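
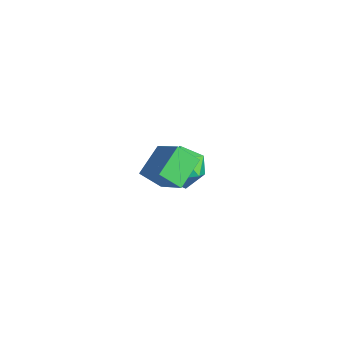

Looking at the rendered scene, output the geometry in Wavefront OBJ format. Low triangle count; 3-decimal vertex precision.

v 2.346 -4.486 0.494
v 1.807 -3.456 1.076
v 1.181 -4.603 -0.378
v 0.641 -3.574 0.205
v 2.779 -3.886 -0.165
v 2.239 -2.857 0.418
v 1.613 -4.004 -1.036
v 1.074 -2.974 -0.454
v -2.477 -1.444 -4.078
v -2.14 -1.082 -3.235
v -1 -1.498 -4.645
v -0.663 -1.136 -3.802
v -1.032 -2.041 -3.832
v -1.944 -2.008 -3.482
v -1.196 -0.572 -4.398
v -2.108 -0.539 -4.048
v -1.348 -0.543 -3.433
v -1.247 -1.45 -3.083
v -1.893 -1.13 -4.797
v -1.792 -2.037 -4.447
f 2 4 1
f 5 2 1
f 1 4 3
f 3 5 1
f 2 8 4
f 6 2 5
f 6 8 2
f 4 8 3
f 7 5 3
f 3 8 7
f 7 6 5
f 8 6 7
f 9 20 14
f 9 14 10
f 9 10 16
f 9 16 19
f 9 19 20
f 10 14 18
f 14 20 13
f 20 19 11
f 19 16 15
f 16 10 17
f 12 18 13
f 12 13 11
f 12 11 15
f 12 15 17
f 12 17 18
f 13 18 14
f 11 13 20
f 15 11 19
f 17 15 16
f 18 17 10



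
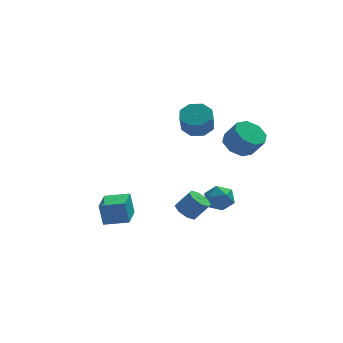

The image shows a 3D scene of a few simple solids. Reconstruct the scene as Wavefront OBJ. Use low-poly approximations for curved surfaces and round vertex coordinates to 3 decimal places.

v -3.719 0.366 -4.677
v -3.915 0.629 -3.244
v -3.084 2.161 -4.919
v -3.28 2.425 -3.487
v -2.28 -0.105 -4.393
v -2.476 0.159 -2.961
v -1.645 1.691 -4.636
v -1.841 1.954 -3.203
v 2.513 3.476 1.258
v 3.337 2.889 1.127
v 3.071 2.237 2.371
v 2.247 2.824 2.502
v 3.499 3.551 1.508
v 3.233 2.899 2.752
v 3.084 4.169 1.743
v 2.817 3.517 2.987
v 2.334 4.381 1.693
v 2.068 3.729 2.938
v 1.689 4.063 1.389
v 1.423 3.411 2.633
v 1.527 3.401 1.008
v 1.261 2.749 2.252
v 1.943 2.783 0.773
v 1.676 2.131 2.017
v 2.692 2.571 0.822
v 2.426 1.919 2.067
v 2.92 1.284 -4.046
v 3.887 1.075 -3.846
v 2.453 0.125 -2.994
v 3.42 -0.084 -2.794
v 3.02 0.792 -2.491
v 3.309 1.508 -3.142
v 3.031 -0.308 -3.698
v 3.32 0.408 -4.349
v 3.956 0.091 -3.631
v 3.949 0.771 -2.886
v 2.391 0.429 -3.954
v 2.384 1.109 -3.209
v 0.677 -1.642 -2.972
v 1.18 -1.127 -3.299
v 1.985 -1.264 -2.274
v 1.483 -1.778 -1.948
v 0.773 -0.858 -2.942
v 1.578 -0.995 -1.918
v 0.309 -1.048 -2.604
v 1.114 -1.185 -1.579
v 0.062 -1.586 -2.481
v 0.867 -1.722 -1.456
v 0.175 -2.156 -2.646
v 0.98 -2.293 -1.621
v 0.582 -2.425 -3.002
v 1.387 -2.562 -1.978
v 1.046 -2.235 -3.341
v 1.851 -2.372 -2.316
v 1.293 -1.698 -3.464
v 2.098 -1.834 -2.439
v 3.312 -3.068 2.884
v 3.976 -3.586 2.289
v 4.551 -4.149 3.422
v 3.888 -3.632 4.016
v 4.25 -2.878 2.502
v 4.825 -3.441 3.635
v 3.974 -2.281 2.938
v 4.55 -2.845 4.071
v 3.311 -2.146 3.342
v 3.887 -2.709 4.475
v 2.649 -2.551 3.478
v 3.224 -3.114 4.611
v 2.375 -3.259 3.265
v 2.95 -3.822 4.398
v 2.65 -3.855 2.829
v 3.226 -4.419 3.962
v 3.313 -3.991 2.425
v 3.889 -4.554 3.558
f 2 4 1
f 5 2 1
f 1 4 3
f 3 5 1
f 2 8 4
f 6 2 5
f 6 8 2
f 4 8 3
f 7 5 3
f 3 8 7
f 7 6 5
f 8 6 7
f 10 9 13
f 10 13 11
f 11 13 14
f 11 14 12
f 13 9 15
f 13 15 14
f 14 15 16
f 14 16 12
f 15 9 17
f 15 17 16
f 16 17 18
f 16 18 12
f 17 9 19
f 17 19 18
f 18 19 20
f 18 20 12
f 19 9 21
f 19 21 20
f 20 21 22
f 20 22 12
f 21 9 23
f 21 23 22
f 22 23 24
f 22 24 12
f 23 9 25
f 23 25 24
f 24 25 26
f 24 26 12
f 25 9 10
f 25 10 26
f 26 10 11
f 26 11 12
f 27 38 32
f 27 32 28
f 27 28 34
f 27 34 37
f 27 37 38
f 28 32 36
f 32 38 31
f 38 37 29
f 37 34 33
f 34 28 35
f 30 36 31
f 30 31 29
f 30 29 33
f 30 33 35
f 30 35 36
f 31 36 32
f 29 31 38
f 33 29 37
f 35 33 34
f 36 35 28
f 40 39 43
f 40 43 41
f 41 43 44
f 41 44 42
f 43 39 45
f 43 45 44
f 44 45 46
f 44 46 42
f 45 39 47
f 45 47 46
f 46 47 48
f 46 48 42
f 47 39 49
f 47 49 48
f 48 49 50
f 48 50 42
f 49 39 51
f 49 51 50
f 50 51 52
f 50 52 42
f 51 39 53
f 51 53 52
f 52 53 54
f 52 54 42
f 53 39 55
f 53 55 54
f 54 55 56
f 54 56 42
f 55 39 40
f 55 40 56
f 56 40 41
f 56 41 42
f 58 57 61
f 58 61 59
f 59 61 62
f 59 62 60
f 61 57 63
f 61 63 62
f 62 63 64
f 62 64 60
f 63 57 65
f 63 65 64
f 64 65 66
f 64 66 60
f 65 57 67
f 65 67 66
f 66 67 68
f 66 68 60
f 67 57 69
f 67 69 68
f 68 69 70
f 68 70 60
f 69 57 71
f 69 71 70
f 70 71 72
f 70 72 60
f 71 57 73
f 71 73 72
f 72 73 74
f 72 74 60
f 73 57 58
f 73 58 74
f 74 58 59
f 74 59 60



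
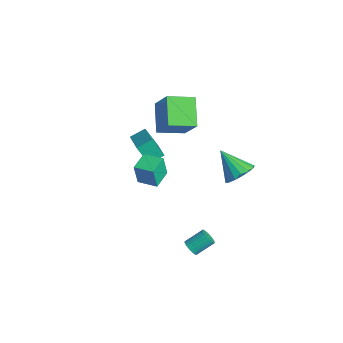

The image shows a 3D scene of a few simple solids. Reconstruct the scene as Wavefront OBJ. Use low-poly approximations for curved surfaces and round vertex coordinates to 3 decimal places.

v 1.809 -1.797 2.792
v 1.811 -2.019 4.154
v 2.741 -1.116 2.901
v 2.744 -1.339 4.263
v 2.516 -2.741 2.637
v 2.519 -2.964 3.999
v 3.449 -2.061 2.746
v 3.451 -2.283 4.108
v 3.805 -0.244 -3.315
v 4.322 -0.222 -3.43
v 4.432 0.826 -2.74
v 3.915 0.804 -2.625
v 4.241 -0.112 -3.585
v 4.351 0.936 -2.895
v 4.094 -0.022 -3.699
v 4.204 1.027 -3.009
v 3.903 0.035 -3.755
v 4.013 1.083 -3.065
v 3.697 0.049 -3.743
v 3.807 1.097 -3.053
v 3.508 0.018 -3.667
v 3.618 1.067 -2.976
v 3.364 -0.052 -3.536
v 3.473 0.996 -2.846
v 3.286 -0.152 -3.373
v 3.396 0.896 -2.682
v 3.288 -0.266 -3.2
v 3.398 0.782 -2.51
v 3.369 -0.376 -3.045
v 3.479 0.672 -2.355
v 3.516 -0.467 -2.931
v 3.626 0.582 -2.241
v 3.707 -0.523 -2.875
v 3.817 0.525 -2.185
v 3.913 -0.537 -2.887
v 4.023 0.511 -2.197
v 4.102 -0.507 -2.964
v 4.212 0.542 -2.273
v 4.247 -0.436 -3.094
v 4.356 0.612 -2.404
v 4.324 -0.336 -3.258
v 4.434 0.712 -2.567
v 3.186 3.064 1.315
v 3.91 2.82 1.913
v 1.934 2.516 2.605
v 3.823 3.264 2.018
v 3.591 3.662 1.962
v 3.266 3.923 1.758
v 2.923 3.988 1.452
v 2.64 3.84 1.114
v 2.482 3.515 0.823
v 2.486 3.086 0.644
v 2.65 2.653 0.619
v 2.937 2.313 0.754
v 3.281 2.146 1.016
v 3.603 2.189 1.348
v 3.83 2.432 1.671
v -3.268 -0.43 0.709
v -1.472 -0.883 1.41
v -3.197 0.489 1.122
v -1.402 0.035 1.823
v -2.698 0.045 -0.443
v -0.903 -0.409 0.258
v -2.628 0.963 -0.03
v -0.832 0.51 0.671
v -2.501 0.767 3.828
v -1.249 0.878 5.435
v -2.115 2.329 3.42
v -0.864 2.44 5.028
v -1.036 0.12 2.732
v 0.215 0.231 4.34
v -0.651 1.682 2.325
v 0.601 1.793 3.932
f 2 4 1
f 5 2 1
f 1 4 3
f 3 5 1
f 2 8 4
f 6 2 5
f 6 8 2
f 4 8 3
f 7 5 3
f 3 8 7
f 7 6 5
f 8 6 7
f 10 9 13
f 10 13 11
f 11 13 14
f 11 14 12
f 13 9 15
f 13 15 14
f 14 15 16
f 14 16 12
f 15 9 17
f 15 17 16
f 16 17 18
f 16 18 12
f 17 9 19
f 17 19 18
f 18 19 20
f 18 20 12
f 19 9 21
f 19 21 20
f 20 21 22
f 20 22 12
f 21 9 23
f 21 23 22
f 22 23 24
f 22 24 12
f 23 9 25
f 23 25 24
f 24 25 26
f 24 26 12
f 25 9 27
f 25 27 26
f 26 27 28
f 26 28 12
f 27 9 29
f 27 29 28
f 28 29 30
f 28 30 12
f 29 9 31
f 29 31 30
f 30 31 32
f 30 32 12
f 31 9 33
f 31 33 32
f 32 33 34
f 32 34 12
f 33 9 35
f 33 35 34
f 34 35 36
f 34 36 12
f 35 9 37
f 35 37 36
f 36 37 38
f 36 38 12
f 37 9 39
f 37 39 38
f 38 39 40
f 38 40 12
f 39 9 41
f 39 41 40
f 40 41 42
f 40 42 12
f 41 9 10
f 41 10 42
f 42 10 11
f 42 11 12
f 44 43 46
f 44 46 45
f 46 43 47
f 46 47 45
f 47 43 48
f 47 48 45
f 48 43 49
f 48 49 45
f 49 43 50
f 49 50 45
f 50 43 51
f 50 51 45
f 51 43 52
f 51 52 45
f 52 43 53
f 52 53 45
f 53 43 54
f 53 54 45
f 54 43 55
f 54 55 45
f 55 43 56
f 55 56 45
f 56 43 57
f 56 57 45
f 57 43 44
f 57 44 45
f 59 61 58
f 62 59 58
f 58 61 60
f 60 62 58
f 59 65 61
f 63 59 62
f 63 65 59
f 61 65 60
f 64 62 60
f 60 65 64
f 64 63 62
f 65 63 64
f 67 69 66
f 70 67 66
f 66 69 68
f 68 70 66
f 67 73 69
f 71 67 70
f 71 73 67
f 69 73 68
f 72 70 68
f 68 73 72
f 72 71 70
f 73 71 72



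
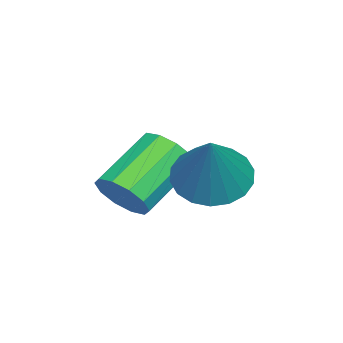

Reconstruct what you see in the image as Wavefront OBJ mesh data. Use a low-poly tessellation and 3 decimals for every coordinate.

v -0.303 0.891 -2.512
v 0.124 0.483 -2.756
v 0.523 1.109 -1.428
v 0.204 0.733 -2.867
v 0.184 1.014 -2.908
v 0.067 1.271 -2.87
v -0.124 1.452 -2.762
v -0.35 1.523 -2.603
v -0.567 1.468 -2.427
v -0.731 1.299 -2.267
v -0.811 1.05 -2.156
v -0.791 0.769 -2.115
v -0.673 0.512 -2.153
v -0.483 0.33 -2.262
v -0.257 0.259 -2.42
v -0.04 0.314 -2.596
v -0.288 -0.538 -3.184
v 0.035 -0.3 -2.853
v -0.929 0.135 -2.225
v -1.252 -0.102 -2.556
v -0.029 -0.096 -3.093
v -0.993 0.339 -2.465
v -0.192 -0.061 -3.368
v -1.156 0.375 -2.739
v -0.392 -0.208 -3.572
v -1.356 0.228 -2.944
v -0.552 -0.48 -3.629
v -1.516 -0.045 -3
v -0.611 -0.775 -3.515
v -1.575 -0.34 -2.887
v -0.547 -0.979 -3.275
v -1.511 -0.544 -2.647
v -0.384 -1.015 -3.001
v -1.348 -0.579 -2.372
v -0.184 -0.868 -2.796
v -1.148 -0.432 -2.168
v -0.024 -0.595 -2.74
v -0.988 -0.16 -2.111
f 2 1 4
f 2 4 3
f 4 1 5
f 4 5 3
f 5 1 6
f 5 6 3
f 6 1 7
f 6 7 3
f 7 1 8
f 7 8 3
f 8 1 9
f 8 9 3
f 9 1 10
f 9 10 3
f 10 1 11
f 10 11 3
f 11 1 12
f 11 12 3
f 12 1 13
f 12 13 3
f 13 1 14
f 13 14 3
f 14 1 15
f 14 15 3
f 15 1 16
f 15 16 3
f 16 1 2
f 16 2 3
f 18 17 21
f 18 21 19
f 19 21 22
f 19 22 20
f 21 17 23
f 21 23 22
f 22 23 24
f 22 24 20
f 23 17 25
f 23 25 24
f 24 25 26
f 24 26 20
f 25 17 27
f 25 27 26
f 26 27 28
f 26 28 20
f 27 17 29
f 27 29 28
f 28 29 30
f 28 30 20
f 29 17 31
f 29 31 30
f 30 31 32
f 30 32 20
f 31 17 33
f 31 33 32
f 32 33 34
f 32 34 20
f 33 17 35
f 33 35 34
f 34 35 36
f 34 36 20
f 35 17 37
f 35 37 36
f 36 37 38
f 36 38 20
f 37 17 18
f 37 18 38
f 38 18 19
f 38 19 20



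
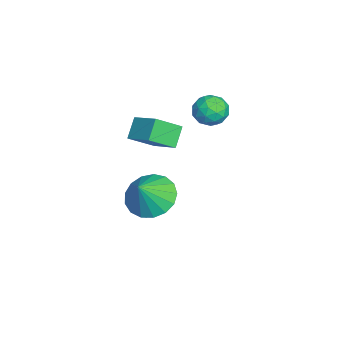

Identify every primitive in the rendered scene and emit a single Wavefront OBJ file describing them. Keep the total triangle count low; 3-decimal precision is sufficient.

v -3.427 1.579 -0.352
v -2.963 1.087 0.074
v -4.317 1.553 0.586
v -3.853 1.061 1.012
v -3.633 1.821 0.901
v -3.083 1.837 0.322
v -4.197 0.803 0.338
v -3.647 0.819 -0.241
v -3.439 0.607 0.5
v -3.091 1.237 0.849
v -4.189 1.403 -0.189
v -3.841 2.033 0.16
v -3.117 1.336 -0.221
v -4.163 1.304 0.881
v -4.034 1.751 0.816
v -3.761 1.462 1.067
v -3.188 1.777 -0.076
v -2.915 1.487 0.175
v -3.309 1.919 0.661
v -4.365 1.153 0.485
v -4.092 0.863 0.736
v -3.519 1.178 -0.407
v -3.246 0.889 -0.156
v -3.971 0.721 -0.001
v -3.124 0.764 0.28
v -3.647 0.749 0.831
v -3.849 0.597 0.435
v -3.526 0.607 0.094
v -2.919 1.134 0.484
v -3.442 1.119 1.036
v -3.313 1.565 0.971
v -2.99 1.575 0.63
v -3.199 0.852 0.735
v -3.838 1.521 -0.376
v -4.361 1.506 0.176
v -4.29 1.065 0.03
v -3.967 1.075 -0.311
v -3.633 1.891 -0.171
v -4.156 1.876 0.38
v -3.754 2.033 0.566
v -3.431 2.043 0.225
v -4.081 1.788 -0.075
v -1.605 -1.352 -3.946
v -1.16 -1.757 -3.761
v -0.85 -0.953 -2.748
v -1.295 -0.548 -2.934
v -1.015 -1.574 -3.951
v -0.705 -0.769 -2.938
v -1.006 -1.339 -4.14
v -0.696 -0.534 -3.128
v -1.134 -1.107 -4.285
v -0.824 -0.303 -3.273
v -1.37 -0.932 -4.352
v -1.06 -0.127 -3.34
v -1.659 -0.853 -4.326
v -1.349 -0.048 -3.314
v -1.937 -0.888 -4.214
v -1.627 -0.084 -3.201
v -2.138 -1.03 -4.039
v -1.828 -0.225 -3.027
v -2.217 -1.245 -3.844
v -1.907 -0.441 -2.831
v -2.156 -1.485 -3.672
v -1.846 -0.681 -2.659
v -1.969 -1.695 -3.563
v -1.659 -0.89 -2.55
v -1.698 -1.826 -3.541
v -1.388 -1.021 -2.529
v -1.406 -1.849 -3.613
v -1.096 -1.044 -2.6
v -4.217 -0.944 -2.255
v -3.734 -1.983 -1.487
v -4.924 -0.697 -1.477
v -4.441 -1.737 -0.708
v -3.239 -0.043 -1.652
v -2.756 -1.083 -0.883
v -3.946 0.203 -0.873
v -3.463 -0.836 -0.105
v 0.704 -0.847 -1.585
v 1.25 0.061 -1.606
v 1.456 -1.273 -0.495
v 0.86 0.161 -1.298
v 0.434 0.03 -1.055
v 0.07 -0.302 -0.934
v -0.149 -0.759 -0.962
v -0.172 -1.236 -1.132
v 0.006 -1.624 -1.407
v 0.343 -1.834 -1.722
v 0.764 -1.818 -2.005
v 1.171 -1.58 -2.192
v 1.471 -1.173 -2.241
v 1.595 -0.692 -2.138
v 1.515 -0.247 -1.909
f 1 38 17
f 38 12 41
f 17 41 6
f 38 41 17
f 1 17 13
f 17 6 18
f 13 18 2
f 17 18 13
f 1 13 22
f 13 2 23
f 22 23 8
f 13 23 22
f 1 22 34
f 22 8 37
f 34 37 11
f 22 37 34
f 1 34 38
f 34 11 42
f 38 42 12
f 34 42 38
f 2 18 29
f 18 6 32
f 29 32 10
f 18 32 29
f 6 41 19
f 41 12 40
f 19 40 5
f 41 40 19
f 12 42 39
f 42 11 35
f 39 35 3
f 42 35 39
f 11 37 36
f 37 8 24
f 36 24 7
f 37 24 36
f 8 23 28
f 23 2 25
f 28 25 9
f 23 25 28
f 4 30 16
f 30 10 31
f 16 31 5
f 30 31 16
f 4 16 14
f 16 5 15
f 14 15 3
f 16 15 14
f 4 14 21
f 14 3 20
f 21 20 7
f 14 20 21
f 4 21 26
f 21 7 27
f 26 27 9
f 21 27 26
f 4 26 30
f 26 9 33
f 30 33 10
f 26 33 30
f 5 31 19
f 31 10 32
f 19 32 6
f 31 32 19
f 3 15 39
f 15 5 40
f 39 40 12
f 15 40 39
f 7 20 36
f 20 3 35
f 36 35 11
f 20 35 36
f 9 27 28
f 27 7 24
f 28 24 8
f 27 24 28
f 10 33 29
f 33 9 25
f 29 25 2
f 33 25 29
f 44 43 47
f 44 47 45
f 45 47 48
f 45 48 46
f 47 43 49
f 47 49 48
f 48 49 50
f 48 50 46
f 49 43 51
f 49 51 50
f 50 51 52
f 50 52 46
f 51 43 53
f 51 53 52
f 52 53 54
f 52 54 46
f 53 43 55
f 53 55 54
f 54 55 56
f 54 56 46
f 55 43 57
f 55 57 56
f 56 57 58
f 56 58 46
f 57 43 59
f 57 59 58
f 58 59 60
f 58 60 46
f 59 43 61
f 59 61 60
f 60 61 62
f 60 62 46
f 61 43 63
f 61 63 62
f 62 63 64
f 62 64 46
f 63 43 65
f 63 65 64
f 64 65 66
f 64 66 46
f 65 43 67
f 65 67 66
f 66 67 68
f 66 68 46
f 67 43 69
f 67 69 68
f 68 69 70
f 68 70 46
f 69 43 44
f 69 44 70
f 70 44 45
f 70 45 46
f 72 74 71
f 75 72 71
f 71 74 73
f 73 75 71
f 72 78 74
f 76 72 75
f 76 78 72
f 74 78 73
f 77 75 73
f 73 78 77
f 77 76 75
f 78 76 77
f 80 79 82
f 80 82 81
f 82 79 83
f 82 83 81
f 83 79 84
f 83 84 81
f 84 79 85
f 84 85 81
f 85 79 86
f 85 86 81
f 86 79 87
f 86 87 81
f 87 79 88
f 87 88 81
f 88 79 89
f 88 89 81
f 89 79 90
f 89 90 81
f 90 79 91
f 90 91 81
f 91 79 92
f 91 92 81
f 92 79 93
f 92 93 81
f 93 79 80
f 93 80 81



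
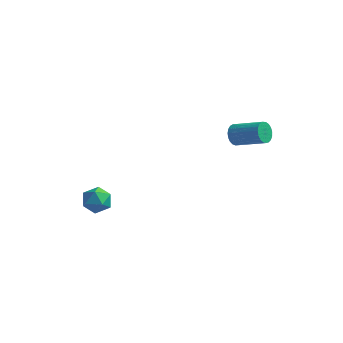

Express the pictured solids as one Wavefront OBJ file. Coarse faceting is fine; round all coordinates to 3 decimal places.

v -3.625 0.319 -1.048
v -3.103 -0.456 -1.256
v -4.717 -0.584 -0.424
v -4.195 -1.359 -0.632
v -3.896 -0.747 0.041
v -3.222 -0.189 -0.345
v -4.598 -0.851 -1.335
v -3.924 -0.293 -1.721
v -3.705 -1.179 -1.433
v -3.271 -1.115 -0.583
v -4.549 0.075 -1.097
v -4.115 0.139 -0.247
v 2.444 4.052 3.511
v 2.705 4.471 2.987
v 4.516 4.367 3.804
v 4.256 3.948 4.329
v 2.624 4.672 3.193
v 4.435 4.568 4.01
v 2.511 4.767 3.454
v 4.323 4.663 4.271
v 2.387 4.737 3.725
v 4.199 4.633 4.542
v 2.273 4.59 3.959
v 4.085 4.485 4.776
v 2.189 4.349 4.116
v 4 4.245 4.933
v 2.148 4.057 4.168
v 3.96 3.953 4.985
v 2.159 3.764 4.106
v 3.971 3.66 4.924
v 2.219 3.521 3.942
v 4.031 3.417 4.76
v 2.318 3.37 3.704
v 4.13 3.266 4.521
v 2.439 3.336 3.432
v 4.251 3.232 4.249
v 2.561 3.427 3.173
v 4.372 3.323 3.991
v 2.662 3.626 2.974
v 4.474 3.522 3.791
v 2.726 3.898 2.867
v 4.538 3.794 3.684
v 2.741 4.197 2.872
v 4.553 4.093 3.689
f 1 12 6
f 1 6 2
f 1 2 8
f 1 8 11
f 1 11 12
f 2 6 10
f 6 12 5
f 12 11 3
f 11 8 7
f 8 2 9
f 4 10 5
f 4 5 3
f 4 3 7
f 4 7 9
f 4 9 10
f 5 10 6
f 3 5 12
f 7 3 11
f 9 7 8
f 10 9 2
f 14 13 17
f 14 17 15
f 15 17 18
f 15 18 16
f 17 13 19
f 17 19 18
f 18 19 20
f 18 20 16
f 19 13 21
f 19 21 20
f 20 21 22
f 20 22 16
f 21 13 23
f 21 23 22
f 22 23 24
f 22 24 16
f 23 13 25
f 23 25 24
f 24 25 26
f 24 26 16
f 25 13 27
f 25 27 26
f 26 27 28
f 26 28 16
f 27 13 29
f 27 29 28
f 28 29 30
f 28 30 16
f 29 13 31
f 29 31 30
f 30 31 32
f 30 32 16
f 31 13 33
f 31 33 32
f 32 33 34
f 32 34 16
f 33 13 35
f 33 35 34
f 34 35 36
f 34 36 16
f 35 13 37
f 35 37 36
f 36 37 38
f 36 38 16
f 37 13 39
f 37 39 38
f 38 39 40
f 38 40 16
f 39 13 41
f 39 41 40
f 40 41 42
f 40 42 16
f 41 13 43
f 41 43 42
f 42 43 44
f 42 44 16
f 43 13 14
f 43 14 44
f 44 14 15
f 44 15 16



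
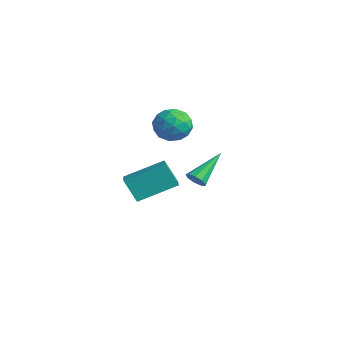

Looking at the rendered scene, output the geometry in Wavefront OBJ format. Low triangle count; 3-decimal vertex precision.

v -3.184 0.043 -0.108
v -2.28 -0.374 0.232
v -3.98 -1.426 0.208
v -3.076 -1.843 0.548
v -3.551 -1.089 1.107
v -3.058 -0.181 0.911
v -3.202 -1.619 -0.471
v -2.709 -0.711 -0.667
v -2.291 -1.401 0.007
v -2.507 -1.073 0.983
v -3.753 -0.727 -0.543
v -3.969 -0.399 0.433
v -2.662 -0.036 0.034
v -3.598 -1.764 0.406
v -3.877 -1.321 0.735
v -3.346 -1.566 0.934
v -3.119 0.077 0.433
v -2.588 -0.168 0.633
v -3.335 -0.589 1.148
v -3.672 -1.632 -0.193
v -3.141 -1.877 0.007
v -2.914 -0.234 -0.494
v -2.383 -0.479 -0.295
v -2.925 -1.211 -0.708
v -2.137 -0.885 0.102
v -2.605 -1.749 0.288
v -2.679 -1.617 -0.312
v -2.389 -1.083 -0.427
v -2.264 -0.692 0.675
v -2.732 -1.556 0.861
v -3.011 -1.113 1.19
v -2.722 -0.579 1.075
v -2.271 -1.296 0.543
v -3.528 -0.244 -0.421
v -3.996 -1.108 -0.235
v -3.538 -1.221 -0.635
v -3.249 -0.687 -0.75
v -3.655 -0.051 0.152
v -4.123 -0.915 0.338
v -3.871 -0.717 0.867
v -3.581 -0.183 0.752
v -3.989 -0.504 -0.103
v 3.165 -3.32 -0.239
v 3.658 -3.101 -0.346
v 2.715 -1.74 0.919
v 3.408 -2.985 -0.601
v 3.044 -3.026 -0.688
v 2.737 -3.204 -0.564
v 2.63 -3.436 -0.288
v 2.773 -3.614 0.01
v 3.1 -3.655 0.192
v 3.457 -3.539 0.172
v 3.678 -3.32 -0.04
v -1.56 -3.751 -3.306
v -2.182 -4.114 -2.117
v -0.91 -1.901 -2.4
v -1.533 -2.264 -1.211
v -0.187 -4.476 -2.809
v -0.81 -4.839 -1.62
v 0.462 -2.626 -1.903
v -0.16 -2.989 -0.714
f 1 38 17
f 38 12 41
f 17 41 6
f 38 41 17
f 1 17 13
f 17 6 18
f 13 18 2
f 17 18 13
f 1 13 22
f 13 2 23
f 22 23 8
f 13 23 22
f 1 22 34
f 22 8 37
f 34 37 11
f 22 37 34
f 1 34 38
f 34 11 42
f 38 42 12
f 34 42 38
f 2 18 29
f 18 6 32
f 29 32 10
f 18 32 29
f 6 41 19
f 41 12 40
f 19 40 5
f 41 40 19
f 12 42 39
f 42 11 35
f 39 35 3
f 42 35 39
f 11 37 36
f 37 8 24
f 36 24 7
f 37 24 36
f 8 23 28
f 23 2 25
f 28 25 9
f 23 25 28
f 4 30 16
f 30 10 31
f 16 31 5
f 30 31 16
f 4 16 14
f 16 5 15
f 14 15 3
f 16 15 14
f 4 14 21
f 14 3 20
f 21 20 7
f 14 20 21
f 4 21 26
f 21 7 27
f 26 27 9
f 21 27 26
f 4 26 30
f 26 9 33
f 30 33 10
f 26 33 30
f 5 31 19
f 31 10 32
f 19 32 6
f 31 32 19
f 3 15 39
f 15 5 40
f 39 40 12
f 15 40 39
f 7 20 36
f 20 3 35
f 36 35 11
f 20 35 36
f 9 27 28
f 27 7 24
f 28 24 8
f 27 24 28
f 10 33 29
f 33 9 25
f 29 25 2
f 33 25 29
f 44 43 46
f 44 46 45
f 46 43 47
f 46 47 45
f 47 43 48
f 47 48 45
f 48 43 49
f 48 49 45
f 49 43 50
f 49 50 45
f 50 43 51
f 50 51 45
f 51 43 52
f 51 52 45
f 52 43 53
f 52 53 45
f 53 43 44
f 53 44 45
f 55 57 54
f 58 55 54
f 54 57 56
f 56 58 54
f 55 61 57
f 59 55 58
f 59 61 55
f 57 61 56
f 60 58 56
f 56 61 60
f 60 59 58
f 61 59 60



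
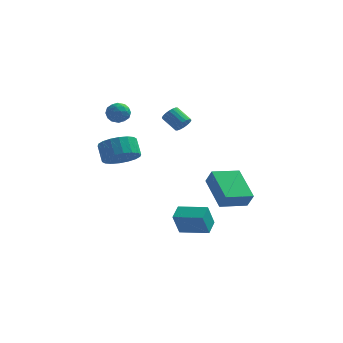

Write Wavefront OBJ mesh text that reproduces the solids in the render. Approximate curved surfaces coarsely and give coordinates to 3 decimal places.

v 2.695 -3.633 -1.29
v 3.054 -3.913 -0.434
v 1.725 -1.913 -0.32
v 2.084 -2.193 0.536
v 4.036 -2.727 -1.556
v 4.395 -3.007 -0.7
v 3.066 -1.007 -0.586
v 3.425 -1.287 0.27
v -2.647 -2.342 1.241
v -1.653 -2.103 1.48
v -2.019 -1.399 2.298
v -3.013 -1.638 2.059
v -1.762 -1.784 1.157
v -2.128 -1.08 1.975
v -2.046 -1.575 0.85
v -2.412 -0.871 1.668
v -2.449 -1.518 0.621
v -2.815 -0.814 1.439
v -2.891 -1.625 0.514
v -3.257 -0.921 1.332
v -3.285 -1.873 0.552
v -3.651 -1.169 1.37
v -3.553 -2.215 0.725
v -3.919 -1.51 1.544
v -3.641 -2.581 1.002
v -4.007 -1.877 1.82
v -3.532 -2.9 1.325
v -3.898 -2.196 2.143
v -3.248 -3.109 1.632
v -3.614 -2.405 2.45
v -2.845 -3.166 1.861
v -3.211 -2.462 2.679
v -2.403 -3.059 1.968
v -2.769 -2.355 2.786
v -2.009 -2.811 1.93
v -2.375 -2.107 2.748
v -1.741 -2.47 1.756
v -2.107 -1.765 2.575
v -0.092 2.231 1.84
v 0.208 2.716 1.845
v -0.609 3.214 2.465
v -0.908 2.729 2.46
v 0.064 2.741 1.637
v -0.752 3.238 2.258
v -0.11 2.664 1.469
v -0.927 3.161 2.09
v -0.28 2.502 1.375
v -1.097 2.999 1.995
v -0.414 2.286 1.372
v -1.23 2.783 1.993
v -0.483 2.059 1.463
v -1.3 2.556 2.083
v -0.475 1.867 1.628
v -1.292 2.364 2.248
v -0.391 1.746 1.835
v -1.208 2.244 2.455
v -0.248 1.722 2.042
v -1.064 2.219 2.663
v -0.073 1.799 2.21
v -0.89 2.296 2.831
v 0.097 1.961 2.305
v -0.72 2.458 2.925
v 0.23 2.177 2.307
v -0.586 2.674 2.928
v 0.3 2.404 2.217
v -0.517 2.901 2.837
v 0.292 2.596 2.052
v -0.525 3.093 2.672
v -4.474 3.091 2.477
v -4.057 3.71 2.445
v -3.663 2.51 1.795
v -3.246 3.129 1.763
v -3.314 2.758 2.407
v -3.816 3.117 2.829
v -3.904 3.103 1.411
v -4.406 3.462 1.833
v -3.706 3.717 1.786
v -3.341 3.504 2.402
v -4.379 2.716 1.838
v -4.014 2.503 2.454
v -4.337 3.451 2.521
v -3.383 2.769 1.719
v -3.423 2.551 2.098
v -3.179 2.915 2.079
v -4.195 3.103 2.746
v -3.95 3.467 2.727
v -3.513 2.907 2.705
v -3.77 2.753 1.513
v -3.525 3.117 1.494
v -4.541 3.305 2.161
v -4.297 3.669 2.142
v -4.207 3.313 1.535
v -3.885 3.82 2.115
v -3.409 3.478 1.714
v -3.795 3.463 1.507
v -4.09 3.674 1.755
v -3.671 3.694 2.476
v -3.194 3.353 2.076
v -3.234 3.135 2.455
v -3.529 3.346 2.702
v -3.464 3.699 2.089
v -4.526 2.867 2.164
v -4.049 2.526 1.764
v -4.191 2.874 1.538
v -4.486 3.085 1.785
v -4.311 2.742 2.526
v -3.835 2.4 2.125
v -3.63 2.546 2.485
v -3.925 2.757 2.733
v -4.256 2.521 2.151
v 0.653 -3.903 -3.209
v 0.361 -4.305 -1.9
v 0.792 -2.985 -2.896
v 0.501 -3.386 -1.587
v 2.259 -4.234 -2.953
v 1.968 -4.635 -1.644
v 2.399 -3.315 -2.64
v 2.107 -3.717 -1.331
f 2 4 1
f 5 2 1
f 1 4 3
f 3 5 1
f 2 8 4
f 6 2 5
f 6 8 2
f 4 8 3
f 7 5 3
f 3 8 7
f 7 6 5
f 8 6 7
f 10 9 13
f 10 13 11
f 11 13 14
f 11 14 12
f 13 9 15
f 13 15 14
f 14 15 16
f 14 16 12
f 15 9 17
f 15 17 16
f 16 17 18
f 16 18 12
f 17 9 19
f 17 19 18
f 18 19 20
f 18 20 12
f 19 9 21
f 19 21 20
f 20 21 22
f 20 22 12
f 21 9 23
f 21 23 22
f 22 23 24
f 22 24 12
f 23 9 25
f 23 25 24
f 24 25 26
f 24 26 12
f 25 9 27
f 25 27 26
f 26 27 28
f 26 28 12
f 27 9 29
f 27 29 28
f 28 29 30
f 28 30 12
f 29 9 31
f 29 31 30
f 30 31 32
f 30 32 12
f 31 9 33
f 31 33 32
f 32 33 34
f 32 34 12
f 33 9 35
f 33 35 34
f 34 35 36
f 34 36 12
f 35 9 37
f 35 37 36
f 36 37 38
f 36 38 12
f 37 9 10
f 37 10 38
f 38 10 11
f 38 11 12
f 40 39 43
f 40 43 41
f 41 43 44
f 41 44 42
f 43 39 45
f 43 45 44
f 44 45 46
f 44 46 42
f 45 39 47
f 45 47 46
f 46 47 48
f 46 48 42
f 47 39 49
f 47 49 48
f 48 49 50
f 48 50 42
f 49 39 51
f 49 51 50
f 50 51 52
f 50 52 42
f 51 39 53
f 51 53 52
f 52 53 54
f 52 54 42
f 53 39 55
f 53 55 54
f 54 55 56
f 54 56 42
f 55 39 57
f 55 57 56
f 56 57 58
f 56 58 42
f 57 39 59
f 57 59 58
f 58 59 60
f 58 60 42
f 59 39 61
f 59 61 60
f 60 61 62
f 60 62 42
f 61 39 63
f 61 63 62
f 62 63 64
f 62 64 42
f 63 39 65
f 63 65 64
f 64 65 66
f 64 66 42
f 65 39 67
f 65 67 66
f 66 67 68
f 66 68 42
f 67 39 40
f 67 40 68
f 68 40 41
f 68 41 42
f 69 106 85
f 106 80 109
f 85 109 74
f 106 109 85
f 69 85 81
f 85 74 86
f 81 86 70
f 85 86 81
f 69 81 90
f 81 70 91
f 90 91 76
f 81 91 90
f 69 90 102
f 90 76 105
f 102 105 79
f 90 105 102
f 69 102 106
f 102 79 110
f 106 110 80
f 102 110 106
f 70 86 97
f 86 74 100
f 97 100 78
f 86 100 97
f 74 109 87
f 109 80 108
f 87 108 73
f 109 108 87
f 80 110 107
f 110 79 103
f 107 103 71
f 110 103 107
f 79 105 104
f 105 76 92
f 104 92 75
f 105 92 104
f 76 91 96
f 91 70 93
f 96 93 77
f 91 93 96
f 72 98 84
f 98 78 99
f 84 99 73
f 98 99 84
f 72 84 82
f 84 73 83
f 82 83 71
f 84 83 82
f 72 82 89
f 82 71 88
f 89 88 75
f 82 88 89
f 72 89 94
f 89 75 95
f 94 95 77
f 89 95 94
f 72 94 98
f 94 77 101
f 98 101 78
f 94 101 98
f 73 99 87
f 99 78 100
f 87 100 74
f 99 100 87
f 71 83 107
f 83 73 108
f 107 108 80
f 83 108 107
f 75 88 104
f 88 71 103
f 104 103 79
f 88 103 104
f 77 95 96
f 95 75 92
f 96 92 76
f 95 92 96
f 78 101 97
f 101 77 93
f 97 93 70
f 101 93 97
f 112 114 111
f 115 112 111
f 111 114 113
f 113 115 111
f 112 118 114
f 116 112 115
f 116 118 112
f 114 118 113
f 117 115 113
f 113 118 117
f 117 116 115
f 118 116 117



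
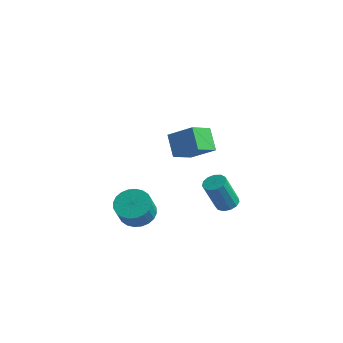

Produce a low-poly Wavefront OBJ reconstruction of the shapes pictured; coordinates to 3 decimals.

v 3.083 4.002 -2.586
v 3.435 4.544 -2.317
v 3.03 3.86 -0.406
v 2.677 3.318 -0.674
v 3.061 4.662 -2.354
v 2.655 3.978 -0.443
v 2.693 4.571 -2.465
v 2.288 3.887 -0.553
v 2.45 4.299 -2.614
v 2.044 3.615 -0.702
v 2.407 3.933 -2.754
v 2.001 3.249 -0.843
v 2.579 3.589 -2.84
v 2.173 2.905 -0.929
v 2.911 3.376 -2.846
v 2.505 2.692 -0.935
v 3.297 3.361 -2.769
v 2.892 2.677 -0.858
v 3.616 3.551 -2.634
v 3.21 2.867 -0.723
v 3.765 3.883 -2.483
v 3.359 3.199 -0.572
v 3.698 4.253 -2.365
v 3.292 3.569 -0.454
v -0.845 1.125 -3.315
v 0.213 1.192 -3.459
v 0.424 0.461 -2.249
v -0.635 0.395 -2.105
v 0.139 1.538 -3.238
v 0.35 0.807 -2.027
v -0.085 1.821 -3.028
v 0.126 1.09 -1.817
v -0.425 1.998 -2.862
v -0.214 1.268 -1.651
v -0.828 2.043 -2.765
v -0.617 1.312 -1.554
v -1.235 1.947 -2.752
v -1.024 1.217 -1.541
v -1.582 1.727 -2.824
v -1.371 0.996 -1.613
v -1.817 1.415 -2.972
v -1.606 0.684 -1.761
v -1.904 1.059 -3.171
v -1.693 0.328 -1.961
v -1.83 0.713 -3.393
v -1.619 -0.018 -2.182
v -1.606 0.43 -3.603
v -1.395 -0.301 -2.392
v -1.266 0.252 -3.769
v -1.055 -0.478 -2.558
v -0.863 0.208 -3.866
v -0.652 -0.523 -2.655
v -0.456 0.303 -3.879
v -0.245 -0.427 -2.668
v -0.109 0.524 -3.807
v 0.102 -0.207 -2.596
v 0.126 0.836 -3.659
v 0.337 0.105 -2.448
v 2.426 -0.075 3.107
v 1.591 0.576 4.125
v 2.63 1.23 2.439
v 1.795 1.881 3.458
v 3.805 0.199 4.062
v 2.97 0.85 5.081
v 4.009 1.504 3.395
v 3.174 2.155 4.413
f 2 1 5
f 2 5 3
f 3 5 6
f 3 6 4
f 5 1 7
f 5 7 6
f 6 7 8
f 6 8 4
f 7 1 9
f 7 9 8
f 8 9 10
f 8 10 4
f 9 1 11
f 9 11 10
f 10 11 12
f 10 12 4
f 11 1 13
f 11 13 12
f 12 13 14
f 12 14 4
f 13 1 15
f 13 15 14
f 14 15 16
f 14 16 4
f 15 1 17
f 15 17 16
f 16 17 18
f 16 18 4
f 17 1 19
f 17 19 18
f 18 19 20
f 18 20 4
f 19 1 21
f 19 21 20
f 20 21 22
f 20 22 4
f 21 1 23
f 21 23 22
f 22 23 24
f 22 24 4
f 23 1 2
f 23 2 24
f 24 2 3
f 24 3 4
f 26 25 29
f 26 29 27
f 27 29 30
f 27 30 28
f 29 25 31
f 29 31 30
f 30 31 32
f 30 32 28
f 31 25 33
f 31 33 32
f 32 33 34
f 32 34 28
f 33 25 35
f 33 35 34
f 34 35 36
f 34 36 28
f 35 25 37
f 35 37 36
f 36 37 38
f 36 38 28
f 37 25 39
f 37 39 38
f 38 39 40
f 38 40 28
f 39 25 41
f 39 41 40
f 40 41 42
f 40 42 28
f 41 25 43
f 41 43 42
f 42 43 44
f 42 44 28
f 43 25 45
f 43 45 44
f 44 45 46
f 44 46 28
f 45 25 47
f 45 47 46
f 46 47 48
f 46 48 28
f 47 25 49
f 47 49 48
f 48 49 50
f 48 50 28
f 49 25 51
f 49 51 50
f 50 51 52
f 50 52 28
f 51 25 53
f 51 53 52
f 52 53 54
f 52 54 28
f 53 25 55
f 53 55 54
f 54 55 56
f 54 56 28
f 55 25 57
f 55 57 56
f 56 57 58
f 56 58 28
f 57 25 26
f 57 26 58
f 58 26 27
f 58 27 28
f 60 62 59
f 63 60 59
f 59 62 61
f 61 63 59
f 60 66 62
f 64 60 63
f 64 66 60
f 62 66 61
f 65 63 61
f 61 66 65
f 65 64 63
f 66 64 65



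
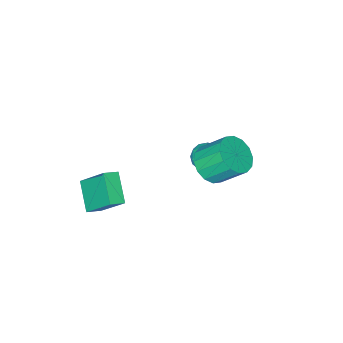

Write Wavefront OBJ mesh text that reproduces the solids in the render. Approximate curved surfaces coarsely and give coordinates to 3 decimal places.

v 0.79 0.672 0.475
v 1.598 0.375 1.111
v 1.018 1.471 2.36
v 0.21 1.768 1.725
v 1.793 0.807 0.823
v 1.213 1.902 2.072
v 1.719 1.202 0.442
v 1.139 2.298 1.692
v 1.396 1.455 0.07
v 0.816 2.551 1.32
v 0.911 1.499 -0.193
v 0.331 2.594 1.056
v 0.394 1.321 -0.278
v -0.187 2.416 0.972
v -0.018 0.969 -0.16
v -0.598 2.065 1.089
v -0.213 0.538 0.128
v -0.793 1.633 1.377
v -0.139 0.142 0.508
v -0.719 1.238 1.758
v 0.184 -0.111 0.88
v -0.396 0.985 2.13
v 0.669 -0.154 1.144
v 0.089 0.941 2.393
v 1.187 0.024 1.228
v 0.606 1.119 2.478
v 3.663 -5.426 -3.588
v 3.351 -4.019 -2.007
v 2.886 -5.223 -3.923
v 2.574 -3.815 -2.342
v 4.426 -4.145 -4.578
v 4.114 -2.737 -2.997
v 3.649 -3.941 -4.913
v 3.337 -2.534 -3.332
v -1.565 -1.392 -2.169
v -0.961 -1.4 -2.799
v -2.239 -2.46 -2.801
v -1.635 -2.468 -3.431
v -1.426 -2.722 -2.623
v -1.009 -2.062 -2.232
v -2.191 -1.798 -3.368
v -1.774 -1.138 -2.977
v -1.348 -1.651 -3.54
v -0.875 -2.222 -3.08
v -2.325 -1.638 -2.52
v -1.852 -2.209 -2.06
v -1.204 -1.302 -2.428
v -1.996 -2.558 -3.172
v -1.873 -2.707 -2.697
v -1.518 -2.712 -3.067
v -1.232 -1.692 -2.095
v -0.877 -1.696 -2.466
v -1.15 -2.473 -2.362
v -2.323 -2.164 -3.134
v -1.968 -2.168 -3.505
v -1.682 -1.148 -2.533
v -1.327 -1.153 -2.903
v -2.05 -1.387 -3.238
v -1.077 -1.454 -3.234
v -1.473 -2.082 -3.606
v -1.799 -1.688 -3.569
v -1.555 -1.3 -3.339
v -0.798 -1.79 -2.964
v -1.195 -2.418 -3.336
v -1.071 -2.567 -2.861
v -0.827 -2.179 -2.631
v -1.026 -1.937 -3.399
v -2.005 -1.442 -2.264
v -2.402 -2.07 -2.636
v -2.373 -1.681 -2.969
v -2.129 -1.293 -2.739
v -1.727 -1.778 -1.994
v -2.123 -2.406 -2.366
v -1.645 -2.56 -2.261
v -1.401 -2.172 -2.031
v -2.174 -1.923 -2.201
f 2 1 5
f 2 5 3
f 3 5 6
f 3 6 4
f 5 1 7
f 5 7 6
f 6 7 8
f 6 8 4
f 7 1 9
f 7 9 8
f 8 9 10
f 8 10 4
f 9 1 11
f 9 11 10
f 10 11 12
f 10 12 4
f 11 1 13
f 11 13 12
f 12 13 14
f 12 14 4
f 13 1 15
f 13 15 14
f 14 15 16
f 14 16 4
f 15 1 17
f 15 17 16
f 16 17 18
f 16 18 4
f 17 1 19
f 17 19 18
f 18 19 20
f 18 20 4
f 19 1 21
f 19 21 20
f 20 21 22
f 20 22 4
f 21 1 23
f 21 23 22
f 22 23 24
f 22 24 4
f 23 1 25
f 23 25 24
f 24 25 26
f 24 26 4
f 25 1 2
f 25 2 26
f 26 2 3
f 26 3 4
f 28 30 27
f 31 28 27
f 27 30 29
f 29 31 27
f 28 34 30
f 32 28 31
f 32 34 28
f 30 34 29
f 33 31 29
f 29 34 33
f 33 32 31
f 34 32 33
f 35 72 51
f 72 46 75
f 51 75 40
f 72 75 51
f 35 51 47
f 51 40 52
f 47 52 36
f 51 52 47
f 35 47 56
f 47 36 57
f 56 57 42
f 47 57 56
f 35 56 68
f 56 42 71
f 68 71 45
f 56 71 68
f 35 68 72
f 68 45 76
f 72 76 46
f 68 76 72
f 36 52 63
f 52 40 66
f 63 66 44
f 52 66 63
f 40 75 53
f 75 46 74
f 53 74 39
f 75 74 53
f 46 76 73
f 76 45 69
f 73 69 37
f 76 69 73
f 45 71 70
f 71 42 58
f 70 58 41
f 71 58 70
f 42 57 62
f 57 36 59
f 62 59 43
f 57 59 62
f 38 64 50
f 64 44 65
f 50 65 39
f 64 65 50
f 38 50 48
f 50 39 49
f 48 49 37
f 50 49 48
f 38 48 55
f 48 37 54
f 55 54 41
f 48 54 55
f 38 55 60
f 55 41 61
f 60 61 43
f 55 61 60
f 38 60 64
f 60 43 67
f 64 67 44
f 60 67 64
f 39 65 53
f 65 44 66
f 53 66 40
f 65 66 53
f 37 49 73
f 49 39 74
f 73 74 46
f 49 74 73
f 41 54 70
f 54 37 69
f 70 69 45
f 54 69 70
f 43 61 62
f 61 41 58
f 62 58 42
f 61 58 62
f 44 67 63
f 67 43 59
f 63 59 36
f 67 59 63



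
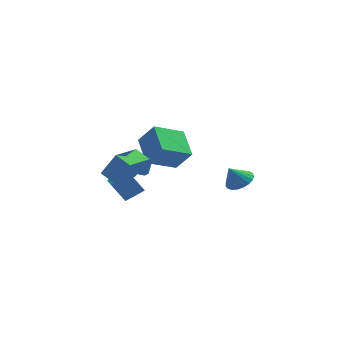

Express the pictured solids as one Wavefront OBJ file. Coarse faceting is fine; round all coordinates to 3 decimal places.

v 3.572 4.111 -3.883
v 4.238 4.471 -3.397
v 3.028 3.649 -2.797
v 3.988 4.749 -3.404
v 3.665 4.917 -3.493
v 3.327 4.946 -3.65
v 3.031 4.83 -3.848
v 2.828 4.59 -4.051
v 2.754 4.267 -4.226
v 2.821 3.918 -4.341
v 3.018 3.602 -4.377
v 3.311 3.374 -4.328
v 3.649 3.273 -4.202
v 3.973 3.318 -4.021
v 4.228 3.5 -3.816
v 4.37 3.787 -3.622
v 4.373 4.131 -3.474
v -1.998 2.901 -3.009
v -1.51 2.519 -3.312
v -0.902 2.839 -1.171
v -1.408 2.978 -3.358
v -1.582 3.4 -3.24
v -1.951 3.589 -3.014
v -2.342 3.455 -2.785
v -2.572 3.062 -2.661
v -2.533 2.593 -2.7
v -2.244 2.268 -2.883
v -1.84 2.239 -3.125
v -1.663 -1.135 -3.682
v -2.369 -1.425 -2.425
v -2.122 -0.283 -3.743
v -2.828 -0.572 -2.487
v -0.732 -0.588 -3.033
v -1.438 -0.877 -1.777
v -1.191 0.265 -3.095
v -1.897 -0.025 -1.838
v 0.325 -0.895 0.278
v -0.495 0.625 1.305
v -0.641 -0.589 -0.947
v -1.461 0.932 0.08
v 1.681 0.348 -0.48
v 0.861 1.869 0.547
v 0.715 0.655 -1.705
v -0.105 2.175 -0.678
v -1.465 -4.049 -1.062
v -2.295 -3.705 -0.557
v -0.86 -2.203 -1.324
v -1.69 -1.859 -0.819
v -0.63 -4.121 0.359
v -1.46 -3.777 0.864
v -0.025 -2.275 0.097
v -0.855 -1.931 0.602
f 2 1 4
f 2 4 3
f 4 1 5
f 4 5 3
f 5 1 6
f 5 6 3
f 6 1 7
f 6 7 3
f 7 1 8
f 7 8 3
f 8 1 9
f 8 9 3
f 9 1 10
f 9 10 3
f 10 1 11
f 10 11 3
f 11 1 12
f 11 12 3
f 12 1 13
f 12 13 3
f 13 1 14
f 13 14 3
f 14 1 15
f 14 15 3
f 15 1 16
f 15 16 3
f 16 1 17
f 16 17 3
f 17 1 2
f 17 2 3
f 19 18 21
f 19 21 20
f 21 18 22
f 21 22 20
f 22 18 23
f 22 23 20
f 23 18 24
f 23 24 20
f 24 18 25
f 24 25 20
f 25 18 26
f 25 26 20
f 26 18 27
f 26 27 20
f 27 18 28
f 27 28 20
f 28 18 19
f 28 19 20
f 30 32 29
f 33 30 29
f 29 32 31
f 31 33 29
f 30 36 32
f 34 30 33
f 34 36 30
f 32 36 31
f 35 33 31
f 31 36 35
f 35 34 33
f 36 34 35
f 38 40 37
f 41 38 37
f 37 40 39
f 39 41 37
f 38 44 40
f 42 38 41
f 42 44 38
f 40 44 39
f 43 41 39
f 39 44 43
f 43 42 41
f 44 42 43
f 46 48 45
f 49 46 45
f 45 48 47
f 47 49 45
f 46 52 48
f 50 46 49
f 50 52 46
f 48 52 47
f 51 49 47
f 47 52 51
f 51 50 49
f 52 50 51



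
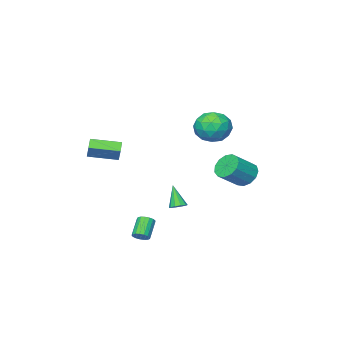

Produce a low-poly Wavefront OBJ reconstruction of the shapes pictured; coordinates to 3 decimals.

v 2.009 2.559 -2.042
v 2.544 2.509 -1.992
v 1.811 1.841 -0.638
v 2.454 2.801 -1.856
v 2.194 2.999 -1.791
v 1.863 3.03 -1.822
v 1.588 2.881 -1.937
v 1.474 2.608 -2.093
v 1.563 2.317 -2.229
v 1.823 2.118 -2.294
v 2.154 2.088 -2.263
v 2.43 2.237 -2.148
v -0.892 2.949 3.899
v -0.102 2.033 3.917
v -2.098 1.887 2.783
v -1.308 0.971 2.801
v -1.903 1.276 3.809
v -1.158 1.933 4.498
v -1.042 1.987 2.202
v -0.297 2.644 2.891
v -0.195 1.439 2.868
v -0.727 1 3.861
v -1.473 2.92 2.839
v -2.005 2.481 3.832
v -0.391 2.584 4.006
v -1.809 1.336 2.694
v -2.158 1.515 3.286
v -1.694 0.977 3.297
v -1.012 2.525 4.348
v -0.547 1.987 4.358
v -1.606 1.542 4.294
v -1.653 1.933 2.342
v -1.188 1.395 2.352
v -0.506 2.943 3.403
v -0.042 2.405 3.414
v -0.594 2.378 2.406
v 0.018 1.697 3.4
v -0.69 1.072 2.744
v -0.534 1.67 2.392
v -0.096 2.056 2.797
v -0.294 1.439 3.984
v -1.003 0.814 3.328
v -1.353 0.994 3.92
v -0.915 1.38 4.325
v -0.349 1.089 3.367
v -1.197 3.106 3.372
v -1.906 2.481 2.716
v -1.285 2.54 2.375
v -0.847 2.926 2.78
v -1.51 2.848 3.956
v -2.218 2.223 3.3
v -2.104 1.864 3.903
v -1.666 2.25 4.308
v -1.851 2.831 3.333
v 3.327 -1.219 0.886
v 2.825 -1.712 1.345
v 3.613 -0.672 1.784
v 3.111 -1.165 2.243
v 4.729 -2.395 1.157
v 4.227 -2.888 1.616
v 5.015 -1.848 2.055
v 4.513 -2.341 2.514
v -4.22 1.412 -1.32
v -3.849 0.772 -1.933
v -2.41 0.629 -0.913
v -2.78 1.268 -0.3
v -3.682 1.258 -2.1
v -2.243 1.115 -1.08
v -3.685 1.793 -2.02
v -2.246 1.65 -1
v -3.858 2.207 -1.718
v -2.419 2.064 -0.698
v -4.146 2.368 -1.289
v -2.707 2.225 -0.269
v -4.457 2.226 -0.87
v -3.018 2.083 0.15
v -4.693 1.825 -0.594
v -3.254 1.682 0.426
v -4.778 1.293 -0.548
v -3.339 1.149 0.472
v -4.686 0.798 -0.748
v -3.247 0.655 0.272
v -4.446 0.499 -1.129
v -3.007 0.355 -0.109
v -4.134 0.489 -1.57
v -2.695 0.345 -0.55
v 4.003 1.632 -4.217
v 4.408 1.655 -3.86
v 3.582 1.132 -2.887
v 3.177 1.108 -3.243
v 4.291 1.884 -3.836
v 3.465 1.361 -2.863
v 4.108 2.056 -3.899
v 3.282 1.532 -2.926
v 3.901 2.13 -4.035
v 3.075 1.607 -3.062
v 3.718 2.09 -4.213
v 2.891 1.567 -3.239
v 3.6 1.945 -4.391
v 2.773 1.422 -3.418
v 3.574 1.728 -4.529
v 2.747 1.205 -3.556
v 3.646 1.489 -4.596
v 2.82 0.966 -3.623
v 3.801 1.283 -4.576
v 2.974 0.76 -3.603
v 4.002 1.157 -4.474
v 3.175 0.633 -3.5
v 4.203 1.139 -4.312
v 3.376 0.616 -3.339
v 4.358 1.234 -4.129
v 3.532 0.711 -3.156
v 4.432 1.421 -3.966
v 3.606 0.897 -2.992
f 2 1 4
f 2 4 3
f 4 1 5
f 4 5 3
f 5 1 6
f 5 6 3
f 6 1 7
f 6 7 3
f 7 1 8
f 7 8 3
f 8 1 9
f 8 9 3
f 9 1 10
f 9 10 3
f 10 1 11
f 10 11 3
f 11 1 12
f 11 12 3
f 12 1 2
f 12 2 3
f 13 50 29
f 50 24 53
f 29 53 18
f 50 53 29
f 13 29 25
f 29 18 30
f 25 30 14
f 29 30 25
f 13 25 34
f 25 14 35
f 34 35 20
f 25 35 34
f 13 34 46
f 34 20 49
f 46 49 23
f 34 49 46
f 13 46 50
f 46 23 54
f 50 54 24
f 46 54 50
f 14 30 41
f 30 18 44
f 41 44 22
f 30 44 41
f 18 53 31
f 53 24 52
f 31 52 17
f 53 52 31
f 24 54 51
f 54 23 47
f 51 47 15
f 54 47 51
f 23 49 48
f 49 20 36
f 48 36 19
f 49 36 48
f 20 35 40
f 35 14 37
f 40 37 21
f 35 37 40
f 16 42 28
f 42 22 43
f 28 43 17
f 42 43 28
f 16 28 26
f 28 17 27
f 26 27 15
f 28 27 26
f 16 26 33
f 26 15 32
f 33 32 19
f 26 32 33
f 16 33 38
f 33 19 39
f 38 39 21
f 33 39 38
f 16 38 42
f 38 21 45
f 42 45 22
f 38 45 42
f 17 43 31
f 43 22 44
f 31 44 18
f 43 44 31
f 15 27 51
f 27 17 52
f 51 52 24
f 27 52 51
f 19 32 48
f 32 15 47
f 48 47 23
f 32 47 48
f 21 39 40
f 39 19 36
f 40 36 20
f 39 36 40
f 22 45 41
f 45 21 37
f 41 37 14
f 45 37 41
f 56 58 55
f 59 56 55
f 55 58 57
f 57 59 55
f 56 62 58
f 60 56 59
f 60 62 56
f 58 62 57
f 61 59 57
f 57 62 61
f 61 60 59
f 62 60 61
f 64 63 67
f 64 67 65
f 65 67 68
f 65 68 66
f 67 63 69
f 67 69 68
f 68 69 70
f 68 70 66
f 69 63 71
f 69 71 70
f 70 71 72
f 70 72 66
f 71 63 73
f 71 73 72
f 72 73 74
f 72 74 66
f 73 63 75
f 73 75 74
f 74 75 76
f 74 76 66
f 75 63 77
f 75 77 76
f 76 77 78
f 76 78 66
f 77 63 79
f 77 79 78
f 78 79 80
f 78 80 66
f 79 63 81
f 79 81 80
f 80 81 82
f 80 82 66
f 81 63 83
f 81 83 82
f 82 83 84
f 82 84 66
f 83 63 85
f 83 85 84
f 84 85 86
f 84 86 66
f 85 63 64
f 85 64 86
f 86 64 65
f 86 65 66
f 88 87 91
f 88 91 89
f 89 91 92
f 89 92 90
f 91 87 93
f 91 93 92
f 92 93 94
f 92 94 90
f 93 87 95
f 93 95 94
f 94 95 96
f 94 96 90
f 95 87 97
f 95 97 96
f 96 97 98
f 96 98 90
f 97 87 99
f 97 99 98
f 98 99 100
f 98 100 90
f 99 87 101
f 99 101 100
f 100 101 102
f 100 102 90
f 101 87 103
f 101 103 102
f 102 103 104
f 102 104 90
f 103 87 105
f 103 105 104
f 104 105 106
f 104 106 90
f 105 87 107
f 105 107 106
f 106 107 108
f 106 108 90
f 107 87 109
f 107 109 108
f 108 109 110
f 108 110 90
f 109 87 111
f 109 111 110
f 110 111 112
f 110 112 90
f 111 87 113
f 111 113 112
f 112 113 114
f 112 114 90
f 113 87 88
f 113 88 114
f 114 88 89
f 114 89 90



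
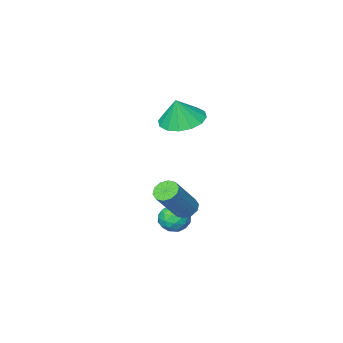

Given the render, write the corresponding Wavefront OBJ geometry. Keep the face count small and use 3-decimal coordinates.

v -3.303 -1.335 1.151
v -2.363 -1.065 0.831
v -2.917 -1.265 2.349
v -2.626 -0.605 0.889
v -3.071 -0.341 1.018
v -3.578 -0.343 1.182
v -4.012 -0.611 1.338
v -4.256 -1.074 1.444
v -4.244 -1.606 1.472
v -3.981 -2.066 1.414
v -3.536 -2.33 1.285
v -3.028 -2.327 1.121
v -2.595 -2.059 0.965
v -2.351 -1.597 0.859
v -2.635 0.231 -3.649
v -1.96 0.481 -3.494
v -2.16 -0.741 -4.146
v -1.485 -0.491 -3.991
v -1.931 -0.708 -3.447
v -2.225 -0.107 -3.14
v -1.895 -0.153 -4.5
v -2.189 0.448 -4.193
v -1.503 0.244 -4.02
v -1.525 -0.099 -3.369
v -2.595 -0.161 -4.271
v -2.617 -0.504 -3.62
v -2.339 0.442 -3.528
v -1.781 -0.702 -4.112
v -2.043 -0.829 -3.792
v -1.647 -0.682 -3.701
v -2.495 0.096 -3.32
v -2.098 0.243 -3.229
v -2.081 -0.456 -3.201
v -2.022 -0.503 -4.411
v -1.625 -0.356 -4.32
v -2.473 0.422 -3.939
v -2.077 0.569 -3.848
v -2.039 0.196 -4.439
v -1.674 0.449 -3.746
v -1.395 -0.123 -4.038
v -1.636 0.076 -4.337
v -1.808 0.43 -4.157
v -1.687 0.247 -3.364
v -1.408 -0.324 -3.656
v -1.67 -0.452 -3.336
v -1.842 -0.099 -3.155
v -1.418 0.108 -3.673
v -2.712 0.064 -3.984
v -2.433 -0.507 -4.276
v -2.278 -0.161 -4.485
v -2.45 0.192 -4.304
v -2.725 -0.137 -3.602
v -2.446 -0.709 -3.894
v -2.312 -0.69 -3.483
v -2.484 -0.336 -3.303
v -2.702 -0.368 -3.967
v -2.25 0.422 -3.014
v -1.908 0.736 -3.361
v -0.688 1.052 -1.873
v -1.03 0.738 -1.526
v -2.147 0.958 -3.212
v -0.927 1.273 -1.724
v -2.426 0.974 -2.987
v -1.206 1.29 -1.499
v -2.637 0.78 -2.772
v -1.417 1.096 -1.284
v -2.701 0.449 -2.65
v -1.481 0.765 -1.162
v -2.592 0.108 -2.667
v -1.372 0.424 -1.179
v -2.353 -0.113 -2.816
v -1.133 0.202 -1.328
v -2.074 -0.13 -3.041
v -0.854 0.186 -1.553
v -1.863 0.064 -3.256
v -0.643 0.38 -1.768
v -1.799 0.395 -3.378
v -0.579 0.711 -1.89
f 2 1 4
f 2 4 3
f 4 1 5
f 4 5 3
f 5 1 6
f 5 6 3
f 6 1 7
f 6 7 3
f 7 1 8
f 7 8 3
f 8 1 9
f 8 9 3
f 9 1 10
f 9 10 3
f 10 1 11
f 10 11 3
f 11 1 12
f 11 12 3
f 12 1 13
f 12 13 3
f 13 1 14
f 13 14 3
f 14 1 2
f 14 2 3
f 15 52 31
f 52 26 55
f 31 55 20
f 52 55 31
f 15 31 27
f 31 20 32
f 27 32 16
f 31 32 27
f 15 27 36
f 27 16 37
f 36 37 22
f 27 37 36
f 15 36 48
f 36 22 51
f 48 51 25
f 36 51 48
f 15 48 52
f 48 25 56
f 52 56 26
f 48 56 52
f 16 32 43
f 32 20 46
f 43 46 24
f 32 46 43
f 20 55 33
f 55 26 54
f 33 54 19
f 55 54 33
f 26 56 53
f 56 25 49
f 53 49 17
f 56 49 53
f 25 51 50
f 51 22 38
f 50 38 21
f 51 38 50
f 22 37 42
f 37 16 39
f 42 39 23
f 37 39 42
f 18 44 30
f 44 24 45
f 30 45 19
f 44 45 30
f 18 30 28
f 30 19 29
f 28 29 17
f 30 29 28
f 18 28 35
f 28 17 34
f 35 34 21
f 28 34 35
f 18 35 40
f 35 21 41
f 40 41 23
f 35 41 40
f 18 40 44
f 40 23 47
f 44 47 24
f 40 47 44
f 19 45 33
f 45 24 46
f 33 46 20
f 45 46 33
f 17 29 53
f 29 19 54
f 53 54 26
f 29 54 53
f 21 34 50
f 34 17 49
f 50 49 25
f 34 49 50
f 23 41 42
f 41 21 38
f 42 38 22
f 41 38 42
f 24 47 43
f 47 23 39
f 43 39 16
f 47 39 43
f 58 57 61
f 58 61 59
f 59 61 62
f 59 62 60
f 61 57 63
f 61 63 62
f 62 63 64
f 62 64 60
f 63 57 65
f 63 65 64
f 64 65 66
f 64 66 60
f 65 57 67
f 65 67 66
f 66 67 68
f 66 68 60
f 67 57 69
f 67 69 68
f 68 69 70
f 68 70 60
f 69 57 71
f 69 71 70
f 70 71 72
f 70 72 60
f 71 57 73
f 71 73 72
f 72 73 74
f 72 74 60
f 73 57 75
f 73 75 74
f 74 75 76
f 74 76 60
f 75 57 77
f 75 77 76
f 76 77 78
f 76 78 60
f 77 57 58
f 77 58 78
f 78 58 59
f 78 59 60



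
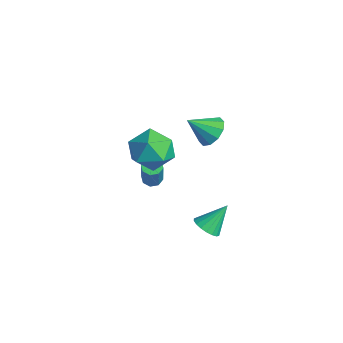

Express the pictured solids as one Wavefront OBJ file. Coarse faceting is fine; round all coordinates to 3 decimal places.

v 2.942 -1.637 2.314
v 3.869 -1.141 2.769
v 2.931 -2.879 3.691
v 3.858 -2.383 4.146
v 2.851 -1.835 4.155
v 2.858 -1.067 3.304
v 3.942 -2.953 3.156
v 3.949 -2.185 2.305
v 4.487 -1.954 3.29
v 3.813 -1.263 3.908
v 2.987 -2.757 2.552
v 2.313 -2.066 3.17
v 3.802 0.412 -2.712
v 4.162 -0.045 -2.304
v 3.798 1.428 -1.568
v 4.392 0.117 -2.448
v 4.505 0.338 -2.644
v 4.479 0.573 -2.853
v 4.318 0.777 -3.034
v 4.056 0.907 -3.152
v 3.743 0.94 -3.182
v 3.442 0.868 -3.119
v 3.212 0.706 -2.975
v 3.099 0.485 -2.779
v 3.125 0.25 -2.57
v 3.285 0.047 -2.389
v 3.548 -0.084 -2.271
v 3.861 -0.117 -2.241
v 0.298 -0.612 -1.658
v 0.573 -0.197 -1.709
v 1.557 -0.633 0.047
v 1.282 -1.048 0.098
v 0.25 -0.136 -1.513
v 1.234 -0.572 0.243
v -0.045 -0.354 -1.402
v 0.939 -0.789 0.354
v -0.139 -0.723 -1.441
v 0.845 -1.158 0.315
v 0.023 -1.027 -1.607
v 1.007 -1.463 0.149
v 0.346 -1.088 -1.803
v 1.33 -1.524 -0.047
v 0.641 -0.871 -1.914
v 1.625 -1.306 -0.158
v 0.735 -0.502 -1.875
v 1.719 -0.937 -0.119
v 1.436 1.774 1.622
v 2.065 2.043 2.126
v 1.144 0.706 2.558
v 1.625 2.291 2.27
v 1.112 2.34 2.166
v 0.723 2.174 1.855
v 0.607 1.854 1.454
v 0.807 1.504 1.118
v 1.248 1.257 0.974
v 1.761 1.207 1.077
v 2.149 1.374 1.389
v 2.266 1.693 1.79
f 1 12 6
f 1 6 2
f 1 2 8
f 1 8 11
f 1 11 12
f 2 6 10
f 6 12 5
f 12 11 3
f 11 8 7
f 8 2 9
f 4 10 5
f 4 5 3
f 4 3 7
f 4 7 9
f 4 9 10
f 5 10 6
f 3 5 12
f 7 3 11
f 9 7 8
f 10 9 2
f 14 13 16
f 14 16 15
f 16 13 17
f 16 17 15
f 17 13 18
f 17 18 15
f 18 13 19
f 18 19 15
f 19 13 20
f 19 20 15
f 20 13 21
f 20 21 15
f 21 13 22
f 21 22 15
f 22 13 23
f 22 23 15
f 23 13 24
f 23 24 15
f 24 13 25
f 24 25 15
f 25 13 26
f 25 26 15
f 26 13 27
f 26 27 15
f 27 13 28
f 27 28 15
f 28 13 14
f 28 14 15
f 30 29 33
f 30 33 31
f 31 33 34
f 31 34 32
f 33 29 35
f 33 35 34
f 34 35 36
f 34 36 32
f 35 29 37
f 35 37 36
f 36 37 38
f 36 38 32
f 37 29 39
f 37 39 38
f 38 39 40
f 38 40 32
f 39 29 41
f 39 41 40
f 40 41 42
f 40 42 32
f 41 29 43
f 41 43 42
f 42 43 44
f 42 44 32
f 43 29 45
f 43 45 44
f 44 45 46
f 44 46 32
f 45 29 30
f 45 30 46
f 46 30 31
f 46 31 32
f 48 47 50
f 48 50 49
f 50 47 51
f 50 51 49
f 51 47 52
f 51 52 49
f 52 47 53
f 52 53 49
f 53 47 54
f 53 54 49
f 54 47 55
f 54 55 49
f 55 47 56
f 55 56 49
f 56 47 57
f 56 57 49
f 57 47 58
f 57 58 49
f 58 47 48
f 58 48 49



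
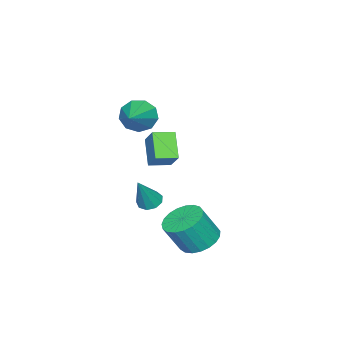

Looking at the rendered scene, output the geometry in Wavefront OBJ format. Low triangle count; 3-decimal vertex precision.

v 2.278 1.794 -3.912
v 3.064 2.326 -4.057
v 3.648 1.838 -2.672
v 2.862 1.306 -2.528
v 2.824 2.582 -3.866
v 3.409 2.094 -2.481
v 2.49 2.701 -3.683
v 3.075 2.214 -2.298
v 2.12 2.664 -3.539
v 2.704 2.177 -2.155
v 1.776 2.476 -3.461
v 2.361 1.989 -2.076
v 1.52 2.17 -3.46
v 2.104 1.683 -2.075
v 1.394 1.8 -3.537
v 1.978 1.312 -2.153
v 1.421 1.428 -3.68
v 2.006 0.94 -2.295
v 1.597 1.119 -3.862
v 2.181 0.632 -2.478
v 1.89 0.927 -4.054
v 2.474 0.44 -2.669
v 2.25 0.885 -4.22
v 2.834 0.398 -2.836
v 2.615 1 -4.334
v 3.199 0.513 -2.949
v 2.922 1.252 -4.375
v 3.506 0.765 -2.99
v 3.117 1.598 -4.335
v 3.701 1.111 -2.951
v 3.167 1.978 -4.223
v 3.752 1.49 -2.838
v -1.201 -3.138 -1.01
v -0.627 -2.385 -0.075
v -1.941 -2.43 -1.125
v -1.367 -1.678 -0.19
v -0.393 -2.462 -2.05
v 0.181 -1.71 -1.115
v -1.133 -1.755 -2.165
v -0.559 -1.002 -1.23
v 1.224 -1.869 1.901
v 1.647 -2.236 1.248
v 2.856 -1.271 2.619
v 1.504 -1.682 1.11
v 1.231 -1.216 1.342
v 0.954 -1.056 1.836
v 0.804 -1.276 2.36
v 0.851 -1.774 2.67
v 1.072 -2.317 2.62
v 1.365 -2.65 2.233
v 1.592 -2.618 1.691
v 0.887 -1.563 -3.346
v 1.389 -1.392 -3.626
v 1.753 -1.597 -1.814
v 1.179 -1.062 -3.5
v 0.833 -0.967 -3.302
v 0.512 -1.15 -3.124
v 0.366 -1.527 -3.05
v 0.464 -1.92 -3.115
v 0.76 -2.146 -3.287
v 1.115 -2.099 -3.487
v 1.364 -1.802 -3.621
f 2 1 5
f 2 5 3
f 3 5 6
f 3 6 4
f 5 1 7
f 5 7 6
f 6 7 8
f 6 8 4
f 7 1 9
f 7 9 8
f 8 9 10
f 8 10 4
f 9 1 11
f 9 11 10
f 10 11 12
f 10 12 4
f 11 1 13
f 11 13 12
f 12 13 14
f 12 14 4
f 13 1 15
f 13 15 14
f 14 15 16
f 14 16 4
f 15 1 17
f 15 17 16
f 16 17 18
f 16 18 4
f 17 1 19
f 17 19 18
f 18 19 20
f 18 20 4
f 19 1 21
f 19 21 20
f 20 21 22
f 20 22 4
f 21 1 23
f 21 23 22
f 22 23 24
f 22 24 4
f 23 1 25
f 23 25 24
f 24 25 26
f 24 26 4
f 25 1 27
f 25 27 26
f 26 27 28
f 26 28 4
f 27 1 29
f 27 29 28
f 28 29 30
f 28 30 4
f 29 1 31
f 29 31 30
f 30 31 32
f 30 32 4
f 31 1 2
f 31 2 32
f 32 2 3
f 32 3 4
f 34 36 33
f 37 34 33
f 33 36 35
f 35 37 33
f 34 40 36
f 38 34 37
f 38 40 34
f 36 40 35
f 39 37 35
f 35 40 39
f 39 38 37
f 40 38 39
f 42 41 44
f 42 44 43
f 44 41 45
f 44 45 43
f 45 41 46
f 45 46 43
f 46 41 47
f 46 47 43
f 47 41 48
f 47 48 43
f 48 41 49
f 48 49 43
f 49 41 50
f 49 50 43
f 50 41 51
f 50 51 43
f 51 41 42
f 51 42 43
f 53 52 55
f 53 55 54
f 55 52 56
f 55 56 54
f 56 52 57
f 56 57 54
f 57 52 58
f 57 58 54
f 58 52 59
f 58 59 54
f 59 52 60
f 59 60 54
f 60 52 61
f 60 61 54
f 61 52 62
f 61 62 54
f 62 52 53
f 62 53 54



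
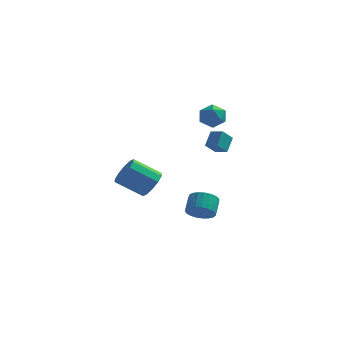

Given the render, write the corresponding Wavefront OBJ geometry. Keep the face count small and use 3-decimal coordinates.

v -0.644 1.75 -4.263
v -0.289 2.261 -4.9
v -0.301 3.2 -4.153
v -0.656 2.69 -3.517
v -0.651 2.304 -4.96
v -0.664 3.243 -4.214
v -1.013 2.251 -4.9
v -1.025 3.191 -4.153
v -1.31 2.112 -4.729
v -1.323 3.051 -3.983
v -1.492 1.91 -4.479
v -1.505 2.85 -3.732
v -1.528 1.681 -4.19
v -1.54 2.62 -3.444
v -1.411 1.463 -3.915
v -1.423 2.403 -3.168
v -1.161 1.295 -3.7
v -1.173 2.235 -2.953
v -0.822 1.206 -3.582
v -0.834 2.146 -2.835
v -0.452 1.211 -3.582
v -0.464 2.151 -2.835
v -0.115 1.309 -3.7
v -0.127 2.249 -2.953
v 0.131 1.484 -3.915
v 0.118 2.423 -3.168
v 0.242 1.704 -4.191
v 0.23 2.644 -3.444
v 0.2 1.933 -4.479
v 0.188 2.872 -3.732
v 0.013 2.13 -4.73
v 0 3.069 -3.983
v -3.144 0.617 -1.837
v -2.639 -0.026 -1.317
v -4.17 -0.361 -0.243
v -4.676 0.283 -0.763
v -2.575 0.511 -1.059
v -4.106 0.176 0.015
v -2.729 1.089 -1.098
v -4.26 0.754 -0.024
v -3.042 1.487 -1.419
v -4.573 1.152 -0.345
v -3.394 1.553 -1.9
v -4.925 1.218 -0.826
v -3.65 1.261 -2.357
v -5.181 0.926 -1.283
v -3.714 0.724 -2.615
v -5.245 0.389 -1.541
v -3.56 0.146 -2.576
v -5.091 -0.189 -1.502
v -3.247 -0.252 -2.255
v -4.778 -0.587 -1.181
v -2.895 -0.318 -1.774
v -4.426 -0.653 -0.7
v 1.154 -2.112 2.629
v 1.29 -1.348 3.394
v 0.424 -1.79 2.438
v 0.561 -1.026 3.204
v 1.579 -1.534 1.976
v 1.716 -0.77 2.742
v 0.85 -1.212 1.786
v 0.986 -0.448 2.551
v -0.415 1.585 3.662
v 0.428 1.813 3.665
v -0.048 0.227 3.535
v 0.795 0.455 3.538
v 0.318 0.539 4.264
v 0.091 1.378 4.342
v 0.289 0.662 2.858
v 0.062 1.501 2.936
v 0.863 1.242 3.168
v 0.881 1.166 4.037
v -0.501 0.874 3.163
v -0.483 0.798 4.032
f 2 1 5
f 2 5 3
f 3 5 6
f 3 6 4
f 5 1 7
f 5 7 6
f 6 7 8
f 6 8 4
f 7 1 9
f 7 9 8
f 8 9 10
f 8 10 4
f 9 1 11
f 9 11 10
f 10 11 12
f 10 12 4
f 11 1 13
f 11 13 12
f 12 13 14
f 12 14 4
f 13 1 15
f 13 15 14
f 14 15 16
f 14 16 4
f 15 1 17
f 15 17 16
f 16 17 18
f 16 18 4
f 17 1 19
f 17 19 18
f 18 19 20
f 18 20 4
f 19 1 21
f 19 21 20
f 20 21 22
f 20 22 4
f 21 1 23
f 21 23 22
f 22 23 24
f 22 24 4
f 23 1 25
f 23 25 24
f 24 25 26
f 24 26 4
f 25 1 27
f 25 27 26
f 26 27 28
f 26 28 4
f 27 1 29
f 27 29 28
f 28 29 30
f 28 30 4
f 29 1 31
f 29 31 30
f 30 31 32
f 30 32 4
f 31 1 2
f 31 2 32
f 32 2 3
f 32 3 4
f 34 33 37
f 34 37 35
f 35 37 38
f 35 38 36
f 37 33 39
f 37 39 38
f 38 39 40
f 38 40 36
f 39 33 41
f 39 41 40
f 40 41 42
f 40 42 36
f 41 33 43
f 41 43 42
f 42 43 44
f 42 44 36
f 43 33 45
f 43 45 44
f 44 45 46
f 44 46 36
f 45 33 47
f 45 47 46
f 46 47 48
f 46 48 36
f 47 33 49
f 47 49 48
f 48 49 50
f 48 50 36
f 49 33 51
f 49 51 50
f 50 51 52
f 50 52 36
f 51 33 53
f 51 53 52
f 52 53 54
f 52 54 36
f 53 33 34
f 53 34 54
f 54 34 35
f 54 35 36
f 56 58 55
f 59 56 55
f 55 58 57
f 57 59 55
f 56 62 58
f 60 56 59
f 60 62 56
f 58 62 57
f 61 59 57
f 57 62 61
f 61 60 59
f 62 60 61
f 63 74 68
f 63 68 64
f 63 64 70
f 63 70 73
f 63 73 74
f 64 68 72
f 68 74 67
f 74 73 65
f 73 70 69
f 70 64 71
f 66 72 67
f 66 67 65
f 66 65 69
f 66 69 71
f 66 71 72
f 67 72 68
f 65 67 74
f 69 65 73
f 71 69 70
f 72 71 64



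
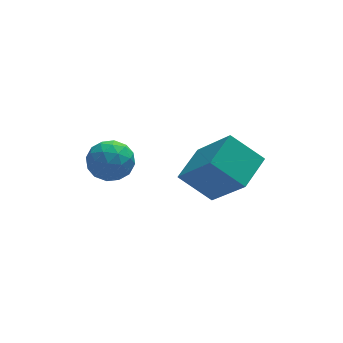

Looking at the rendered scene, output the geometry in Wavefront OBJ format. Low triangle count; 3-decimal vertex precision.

v -0.185 2.756 -0.464
v 0.008 3.087 0.102
v 0.832 2.333 -0.562
v 1.025 2.664 0.004
v 0.582 2.144 0.045
v -0.046 2.406 0.106
v 0.886 3.014 -0.566
v 0.258 3.276 -0.505
v 0.669 3.246 0.039
v 0.482 2.708 0.417
v 0.358 2.712 -0.877
v 0.171 2.174 -0.499
v -0.178 2.959 -0.172
v 1.018 2.461 -0.288
v 0.758 2.156 -0.264
v 0.871 2.35 0.069
v -0.209 2.558 -0.17
v -0.096 2.753 0.163
v 0.242 2.198 0.129
v 0.936 2.667 -0.623
v 1.049 2.862 -0.29
v -0.031 3.07 -0.529
v 0.082 3.264 -0.196
v 0.598 3.222 -0.589
v 0.324 3.247 0.124
v 0.922 2.998 0.066
v 0.841 3.204 -0.269
v 0.471 3.358 -0.233
v 0.214 2.931 0.346
v 0.812 2.682 0.288
v 0.552 2.376 0.312
v 0.182 2.53 0.348
v 0.603 3.024 0.309
v 0.028 2.738 -0.748
v 0.626 2.489 -0.806
v 0.658 2.89 -0.808
v 0.288 3.044 -0.772
v -0.082 2.422 -0.526
v 0.516 2.173 -0.584
v 0.369 2.062 -0.227
v -0.001 2.216 -0.191
v 0.237 2.396 -0.769
v 3.373 0.336 0.076
v 2.583 0.838 0.795
v 2.799 1.374 -1.278
v 2.009 1.875 -0.559
v 4.131 1.125 0.359
v 3.341 1.626 1.078
v 3.557 2.162 -0.995
v 2.767 2.664 -0.276
f 1 38 17
f 38 12 41
f 17 41 6
f 38 41 17
f 1 17 13
f 17 6 18
f 13 18 2
f 17 18 13
f 1 13 22
f 13 2 23
f 22 23 8
f 13 23 22
f 1 22 34
f 22 8 37
f 34 37 11
f 22 37 34
f 1 34 38
f 34 11 42
f 38 42 12
f 34 42 38
f 2 18 29
f 18 6 32
f 29 32 10
f 18 32 29
f 6 41 19
f 41 12 40
f 19 40 5
f 41 40 19
f 12 42 39
f 42 11 35
f 39 35 3
f 42 35 39
f 11 37 36
f 37 8 24
f 36 24 7
f 37 24 36
f 8 23 28
f 23 2 25
f 28 25 9
f 23 25 28
f 4 30 16
f 30 10 31
f 16 31 5
f 30 31 16
f 4 16 14
f 16 5 15
f 14 15 3
f 16 15 14
f 4 14 21
f 14 3 20
f 21 20 7
f 14 20 21
f 4 21 26
f 21 7 27
f 26 27 9
f 21 27 26
f 4 26 30
f 26 9 33
f 30 33 10
f 26 33 30
f 5 31 19
f 31 10 32
f 19 32 6
f 31 32 19
f 3 15 39
f 15 5 40
f 39 40 12
f 15 40 39
f 7 20 36
f 20 3 35
f 36 35 11
f 20 35 36
f 9 27 28
f 27 7 24
f 28 24 8
f 27 24 28
f 10 33 29
f 33 9 25
f 29 25 2
f 33 25 29
f 44 46 43
f 47 44 43
f 43 46 45
f 45 47 43
f 44 50 46
f 48 44 47
f 48 50 44
f 46 50 45
f 49 47 45
f 45 50 49
f 49 48 47
f 50 48 49



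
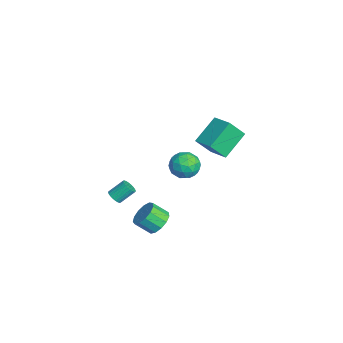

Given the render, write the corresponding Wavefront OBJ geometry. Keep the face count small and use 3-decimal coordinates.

v -1.806 1.347 -1.28
v -1.307 0.974 -2.047
v -2.673 0.006 -1.193
v -2.174 -0.367 -1.96
v -1.721 -0.239 -1.091
v -1.185 0.589 -1.145
v -2.795 0.391 -2.095
v -2.259 1.219 -2.149
v -1.918 0.383 -2.551
v -1.254 -0.006 -1.931
v -2.726 0.986 -1.309
v -2.062 0.597 -0.689
v -1.48 1.278 -1.671
v -2.5 -0.298 -1.569
v -2.234 -0.223 -1.058
v -1.94 -0.442 -1.509
v -1.409 1.052 -1.141
v -1.115 0.833 -1.592
v -1.359 0.12 -1.03
v -2.865 0.147 -1.648
v -2.571 -0.072 -2.099
v -2.04 1.422 -1.731
v -1.746 1.203 -2.182
v -2.621 0.86 -2.21
v -1.546 0.712 -2.418
v -2.056 -0.076 -2.367
v -2.421 0.369 -2.447
v -2.106 0.856 -2.478
v -1.156 0.483 -2.054
v -1.666 -0.305 -2.003
v -1.4 -0.23 -1.492
v -1.085 0.257 -1.523
v -1.515 0.136 -2.35
v -2.314 1.285 -1.237
v -2.824 0.497 -1.186
v -2.895 0.723 -1.717
v -2.58 1.21 -1.748
v -1.924 1.056 -0.873
v -2.434 0.268 -0.822
v -1.874 0.124 -0.762
v -1.559 0.611 -0.793
v -2.465 0.844 -0.89
v -2.228 -3.545 -4.191
v -1.726 -3.422 -4.25
v -1.85 -2.533 -3.469
v -2.352 -2.655 -3.409
v -1.812 -3.308 -4.394
v -1.936 -2.419 -3.612
v -1.961 -3.229 -4.507
v -2.085 -2.34 -3.725
v -2.151 -3.199 -4.571
v -2.275 -2.31 -3.79
v -2.352 -3.221 -4.578
v -2.477 -2.332 -3.797
v -2.535 -3.293 -4.526
v -2.659 -2.404 -3.745
v -2.671 -3.402 -4.423
v -2.795 -2.513 -3.642
v -2.739 -3.534 -4.284
v -2.864 -2.645 -3.503
v -2.73 -3.667 -4.131
v -2.854 -2.778 -3.35
v -2.644 -3.781 -3.988
v -2.768 -2.892 -3.206
v -2.495 -3.86 -3.875
v -2.619 -2.971 -3.093
v -2.305 -3.89 -3.81
v -2.429 -3.001 -3.029
v -2.103 -3.868 -3.803
v -2.228 -2.979 -3.022
v -1.921 -3.796 -3.855
v -2.045 -2.907 -3.074
v -1.785 -3.687 -3.958
v -1.909 -2.798 -3.177
v -1.716 -3.555 -4.097
v -1.841 -2.666 -3.316
v 2.708 -1.602 -2.671
v 3.541 -1.585 -2.459
v 3.365 -2.44 -1.697
v 2.532 -2.458 -1.909
v 3.318 -1.274 -2.162
v 3.142 -2.13 -1.399
v 2.901 -1.067 -2.026
v 2.725 -1.923 -1.264
v 2.423 -1.03 -2.096
v 2.247 -1.886 -1.333
v 2.035 -1.175 -2.348
v 1.859 -2.031 -1.585
v 1.861 -1.455 -2.702
v 1.685 -2.311 -1.939
v 1.956 -1.782 -3.047
v 1.78 -2.638 -2.284
v 2.289 -2.052 -3.273
v 2.113 -2.908 -2.51
v 2.756 -2.179 -3.308
v 2.58 -3.035 -2.545
v 3.207 -2.122 -3.14
v 3.031 -2.978 -2.377
v 3.5 -1.901 -2.824
v 3.324 -2.757 -2.061
v 0.691 2.603 3.296
v 0.857 1.715 4.405
v 1.863 3.232 3.625
v 2.029 2.344 4.734
v 1.651 1.396 2.186
v 1.817 0.508 3.295
v 2.823 2.025 2.515
v 2.989 1.137 3.624
f 1 38 17
f 38 12 41
f 17 41 6
f 38 41 17
f 1 17 13
f 17 6 18
f 13 18 2
f 17 18 13
f 1 13 22
f 13 2 23
f 22 23 8
f 13 23 22
f 1 22 34
f 22 8 37
f 34 37 11
f 22 37 34
f 1 34 38
f 34 11 42
f 38 42 12
f 34 42 38
f 2 18 29
f 18 6 32
f 29 32 10
f 18 32 29
f 6 41 19
f 41 12 40
f 19 40 5
f 41 40 19
f 12 42 39
f 42 11 35
f 39 35 3
f 42 35 39
f 11 37 36
f 37 8 24
f 36 24 7
f 37 24 36
f 8 23 28
f 23 2 25
f 28 25 9
f 23 25 28
f 4 30 16
f 30 10 31
f 16 31 5
f 30 31 16
f 4 16 14
f 16 5 15
f 14 15 3
f 16 15 14
f 4 14 21
f 14 3 20
f 21 20 7
f 14 20 21
f 4 21 26
f 21 7 27
f 26 27 9
f 21 27 26
f 4 26 30
f 26 9 33
f 30 33 10
f 26 33 30
f 5 31 19
f 31 10 32
f 19 32 6
f 31 32 19
f 3 15 39
f 15 5 40
f 39 40 12
f 15 40 39
f 7 20 36
f 20 3 35
f 36 35 11
f 20 35 36
f 9 27 28
f 27 7 24
f 28 24 8
f 27 24 28
f 10 33 29
f 33 9 25
f 29 25 2
f 33 25 29
f 44 43 47
f 44 47 45
f 45 47 48
f 45 48 46
f 47 43 49
f 47 49 48
f 48 49 50
f 48 50 46
f 49 43 51
f 49 51 50
f 50 51 52
f 50 52 46
f 51 43 53
f 51 53 52
f 52 53 54
f 52 54 46
f 53 43 55
f 53 55 54
f 54 55 56
f 54 56 46
f 55 43 57
f 55 57 56
f 56 57 58
f 56 58 46
f 57 43 59
f 57 59 58
f 58 59 60
f 58 60 46
f 59 43 61
f 59 61 60
f 60 61 62
f 60 62 46
f 61 43 63
f 61 63 62
f 62 63 64
f 62 64 46
f 63 43 65
f 63 65 64
f 64 65 66
f 64 66 46
f 65 43 67
f 65 67 66
f 66 67 68
f 66 68 46
f 67 43 69
f 67 69 68
f 68 69 70
f 68 70 46
f 69 43 71
f 69 71 70
f 70 71 72
f 70 72 46
f 71 43 73
f 71 73 72
f 72 73 74
f 72 74 46
f 73 43 75
f 73 75 74
f 74 75 76
f 74 76 46
f 75 43 44
f 75 44 76
f 76 44 45
f 76 45 46
f 78 77 81
f 78 81 79
f 79 81 82
f 79 82 80
f 81 77 83
f 81 83 82
f 82 83 84
f 82 84 80
f 83 77 85
f 83 85 84
f 84 85 86
f 84 86 80
f 85 77 87
f 85 87 86
f 86 87 88
f 86 88 80
f 87 77 89
f 87 89 88
f 88 89 90
f 88 90 80
f 89 77 91
f 89 91 90
f 90 91 92
f 90 92 80
f 91 77 93
f 91 93 92
f 92 93 94
f 92 94 80
f 93 77 95
f 93 95 94
f 94 95 96
f 94 96 80
f 95 77 97
f 95 97 96
f 96 97 98
f 96 98 80
f 97 77 99
f 97 99 98
f 98 99 100
f 98 100 80
f 99 77 78
f 99 78 100
f 100 78 79
f 100 79 80
f 102 104 101
f 105 102 101
f 101 104 103
f 103 105 101
f 102 108 104
f 106 102 105
f 106 108 102
f 104 108 103
f 107 105 103
f 103 108 107
f 107 106 105
f 108 106 107

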